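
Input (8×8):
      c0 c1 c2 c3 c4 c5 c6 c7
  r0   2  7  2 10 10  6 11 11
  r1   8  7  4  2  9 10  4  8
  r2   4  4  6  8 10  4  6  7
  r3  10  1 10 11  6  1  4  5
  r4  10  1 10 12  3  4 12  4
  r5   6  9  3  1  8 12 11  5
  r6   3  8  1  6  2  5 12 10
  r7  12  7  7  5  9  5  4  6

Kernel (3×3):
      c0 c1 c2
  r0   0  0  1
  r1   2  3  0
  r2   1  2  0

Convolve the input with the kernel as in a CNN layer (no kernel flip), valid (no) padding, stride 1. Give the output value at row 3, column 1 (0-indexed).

58

The receptive field on the input at this output position is [1 10 11 / 1 10 12 / 9 3 1]. Elementwise product with the kernel and sum: 11·1 + 1·2 + 10·3 + 9·1 + 3·2.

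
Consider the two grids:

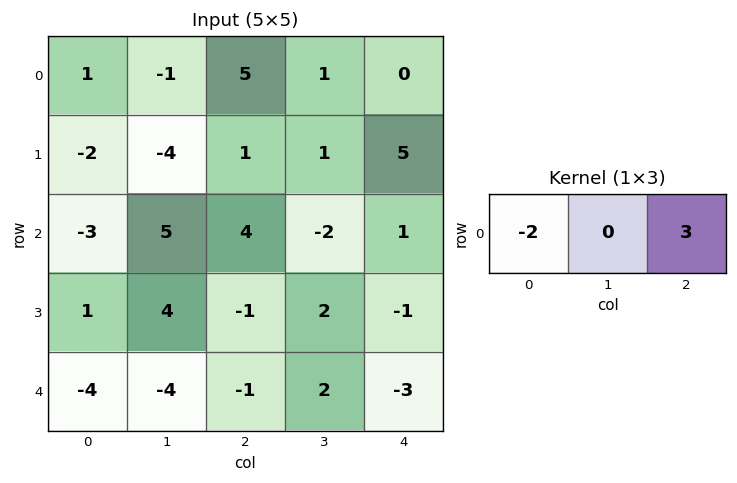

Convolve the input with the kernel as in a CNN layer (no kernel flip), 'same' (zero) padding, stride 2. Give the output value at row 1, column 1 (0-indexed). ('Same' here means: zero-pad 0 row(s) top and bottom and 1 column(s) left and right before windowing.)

The receptive field on the zero-padded input at this output position is [5 4 -2]. Elementwise product with the kernel and sum: 5·-2 + -2·3.

-16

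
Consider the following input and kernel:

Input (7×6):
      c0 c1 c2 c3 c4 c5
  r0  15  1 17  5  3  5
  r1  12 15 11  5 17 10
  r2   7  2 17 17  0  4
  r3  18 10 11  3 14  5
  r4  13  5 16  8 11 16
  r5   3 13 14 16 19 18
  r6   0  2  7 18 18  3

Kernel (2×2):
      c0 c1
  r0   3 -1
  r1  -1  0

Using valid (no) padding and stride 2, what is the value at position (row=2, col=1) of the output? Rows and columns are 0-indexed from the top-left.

The receptive field on the input at this output position is [16 8 / 14 16]. Elementwise product with the kernel and sum: 16·3 + 8·-1 + 14·-1.

26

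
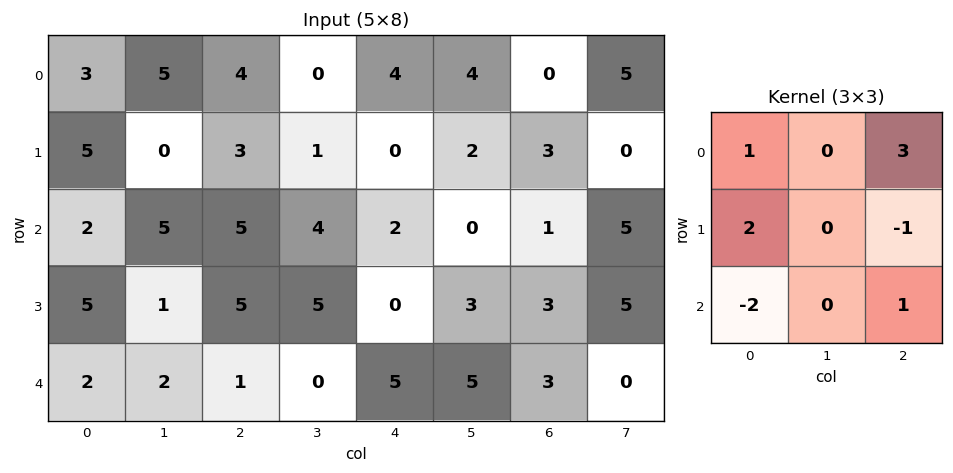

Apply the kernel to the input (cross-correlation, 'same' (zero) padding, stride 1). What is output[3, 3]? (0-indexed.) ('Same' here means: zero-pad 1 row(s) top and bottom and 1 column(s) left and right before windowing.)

24

The receptive field on the zero-padded input at this output position is [5 4 2 / 5 5 0 / 1 0 5]. Elementwise product with the kernel and sum: 5·1 + 2·3 + 5·2 + 0·-1 + 1·-2 + 5·1.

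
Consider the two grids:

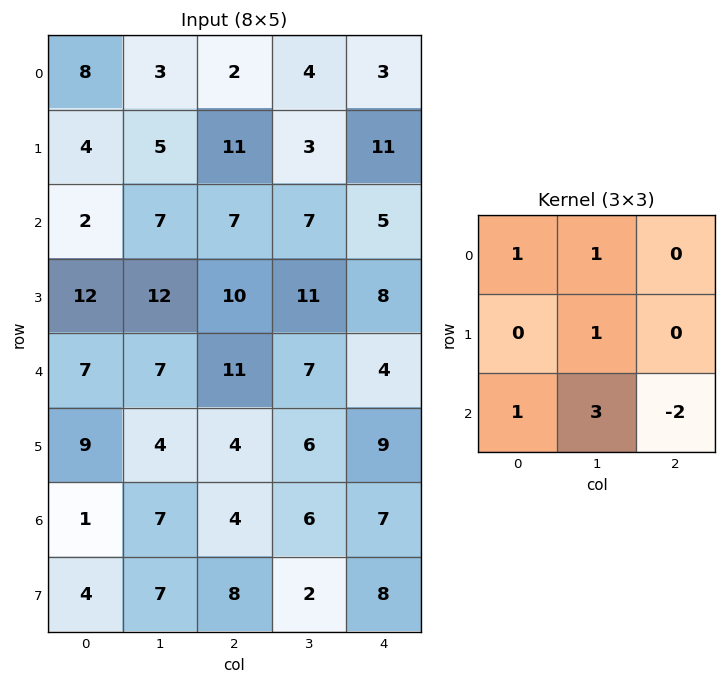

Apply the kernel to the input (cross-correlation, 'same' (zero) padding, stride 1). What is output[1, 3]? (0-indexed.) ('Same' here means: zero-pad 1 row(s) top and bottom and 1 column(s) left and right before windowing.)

27

The receptive field on the zero-padded input at this output position is [2 4 3 / 11 3 11 / 7 7 5]. Elementwise product with the kernel and sum: 2·1 + 4·1 + 3·1 + 7·1 + 7·3 + 5·-2.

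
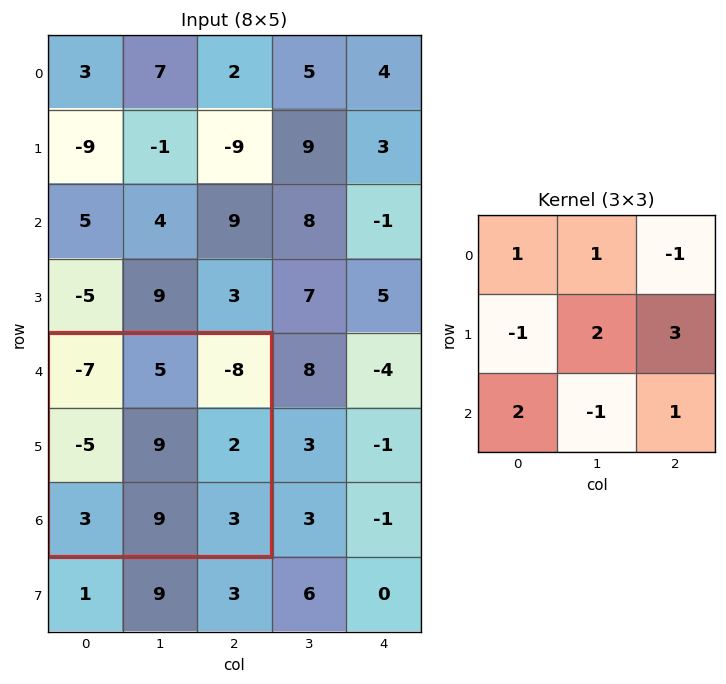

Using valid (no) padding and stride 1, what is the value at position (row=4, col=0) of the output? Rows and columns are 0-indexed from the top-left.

35

The receptive field on the input at this output position is [-7 5 -8 / -5 9 2 / 3 9 3]. Elementwise product with the kernel and sum: -7·1 + 5·1 + -8·-1 + -5·-1 + 9·2 + 2·3 + 3·2 + 9·-1 + 3·1.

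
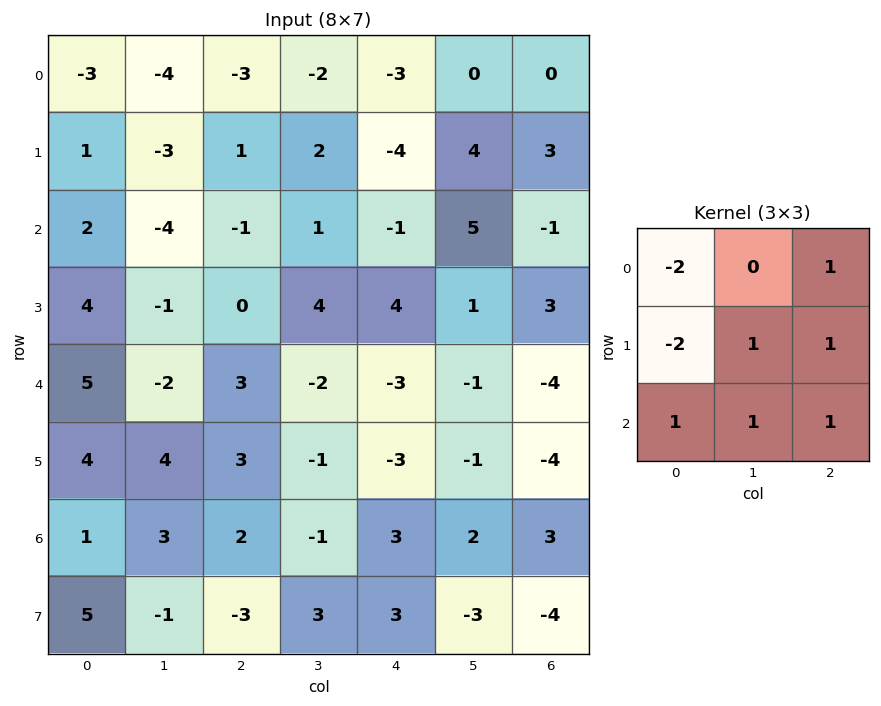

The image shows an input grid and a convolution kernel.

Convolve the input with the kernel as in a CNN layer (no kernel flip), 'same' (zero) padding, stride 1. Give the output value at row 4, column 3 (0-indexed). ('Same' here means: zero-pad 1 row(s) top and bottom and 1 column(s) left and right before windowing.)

-8

The receptive field on the zero-padded input at this output position is [0 4 4 / 3 -2 -3 / 3 -1 -3]. Elementwise product with the kernel and sum: 0·-2 + 4·1 + 3·-2 + -2·1 + -3·1 + 3·1 + -1·1 + -3·1.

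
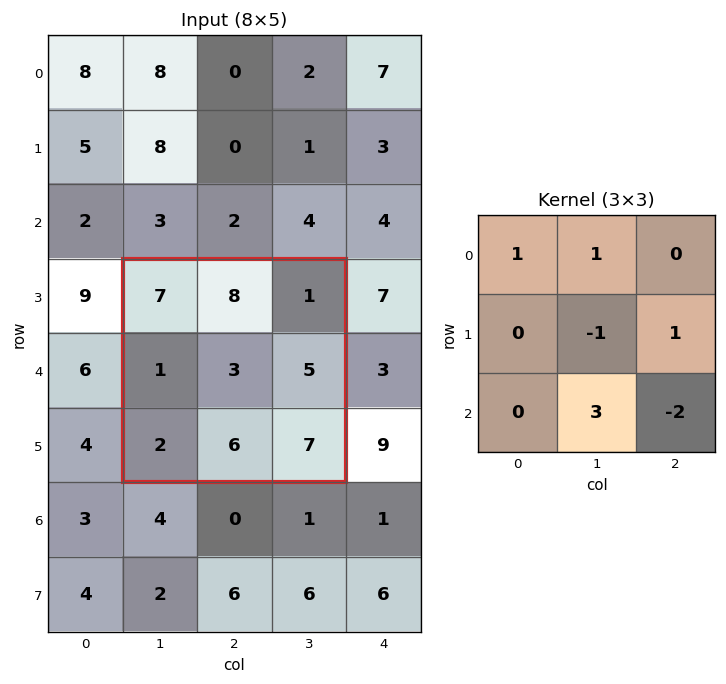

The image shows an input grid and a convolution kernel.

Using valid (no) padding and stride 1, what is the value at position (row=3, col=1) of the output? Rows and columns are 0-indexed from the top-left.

21

The receptive field on the input at this output position is [7 8 1 / 1 3 5 / 2 6 7]. Elementwise product with the kernel and sum: 7·1 + 8·1 + 3·-1 + 5·1 + 6·3 + 7·-2.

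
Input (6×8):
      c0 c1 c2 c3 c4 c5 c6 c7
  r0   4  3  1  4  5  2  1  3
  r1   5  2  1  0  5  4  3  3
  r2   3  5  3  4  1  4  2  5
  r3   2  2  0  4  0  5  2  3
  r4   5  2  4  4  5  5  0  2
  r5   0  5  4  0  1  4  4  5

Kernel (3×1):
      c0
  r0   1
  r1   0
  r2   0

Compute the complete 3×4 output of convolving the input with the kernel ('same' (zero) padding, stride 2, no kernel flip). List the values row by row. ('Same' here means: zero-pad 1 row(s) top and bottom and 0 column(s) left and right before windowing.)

0 0 0 0
5 1 5 3
2 0 0 2

Output[0,0]: The receptive field on the zero-padded input at this output position is [0 / 4 / 5]. Elementwise product with the kernel and sum: 0·1.
Output[0,1]: The receptive field on the zero-padded input at this output position is [0 / 1 / 1]. Elementwise product with the kernel and sum: 0·1.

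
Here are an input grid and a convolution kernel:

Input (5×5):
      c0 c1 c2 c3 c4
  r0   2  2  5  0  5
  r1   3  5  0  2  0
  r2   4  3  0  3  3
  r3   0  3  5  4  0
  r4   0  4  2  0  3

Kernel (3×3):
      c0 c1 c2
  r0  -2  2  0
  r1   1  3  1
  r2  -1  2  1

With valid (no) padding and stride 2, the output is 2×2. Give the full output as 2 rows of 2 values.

20 5
22 24

Output[0,0]: The receptive field on the input at this output position is [2 2 5 / 3 5 0 / 4 3 0]. Elementwise product with the kernel and sum: 2·-2 + 2·2 + 3·1 + 5·3 + 0·1 + 4·-1 + 3·2 + 0·1.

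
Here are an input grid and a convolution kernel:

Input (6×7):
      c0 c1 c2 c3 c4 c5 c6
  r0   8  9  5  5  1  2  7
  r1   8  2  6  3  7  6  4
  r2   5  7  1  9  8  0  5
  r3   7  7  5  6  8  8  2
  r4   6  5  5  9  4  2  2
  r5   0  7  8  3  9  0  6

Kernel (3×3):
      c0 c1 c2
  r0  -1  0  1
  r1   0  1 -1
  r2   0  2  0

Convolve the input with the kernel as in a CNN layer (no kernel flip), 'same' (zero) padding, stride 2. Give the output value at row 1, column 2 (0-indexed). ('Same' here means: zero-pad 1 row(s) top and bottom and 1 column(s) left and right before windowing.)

The receptive field on the zero-padded input at this output position is [3 7 6 / 9 8 0 / 6 8 8]. Elementwise product with the kernel and sum: 3·-1 + 6·1 + 8·1 + 0·-1 + 8·2.

27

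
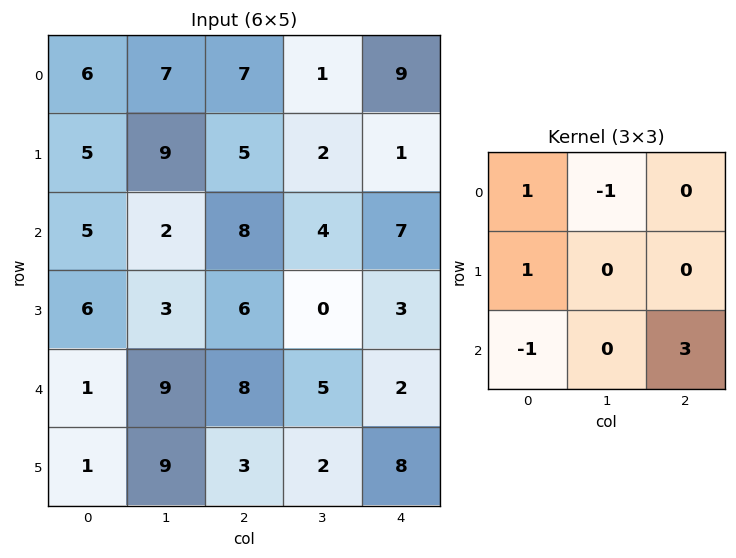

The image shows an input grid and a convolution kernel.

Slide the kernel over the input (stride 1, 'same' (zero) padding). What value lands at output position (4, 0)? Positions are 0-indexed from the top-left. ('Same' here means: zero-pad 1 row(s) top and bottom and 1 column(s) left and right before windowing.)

21

The receptive field on the zero-padded input at this output position is [0 6 3 / 0 1 9 / 0 1 9]. Elementwise product with the kernel and sum: 0·1 + 6·-1 + 0·1 + 0·-1 + 9·3.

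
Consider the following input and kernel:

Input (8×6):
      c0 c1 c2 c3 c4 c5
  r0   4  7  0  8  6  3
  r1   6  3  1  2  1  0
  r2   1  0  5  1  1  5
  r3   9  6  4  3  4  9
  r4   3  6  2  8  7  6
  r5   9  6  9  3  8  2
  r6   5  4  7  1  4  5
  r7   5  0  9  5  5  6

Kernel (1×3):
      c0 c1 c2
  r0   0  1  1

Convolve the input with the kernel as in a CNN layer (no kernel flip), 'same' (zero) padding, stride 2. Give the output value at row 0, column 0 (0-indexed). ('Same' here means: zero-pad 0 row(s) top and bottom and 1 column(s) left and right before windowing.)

The receptive field on the zero-padded input at this output position is [0 4 7]. Elementwise product with the kernel and sum: 4·1 + 7·1.

11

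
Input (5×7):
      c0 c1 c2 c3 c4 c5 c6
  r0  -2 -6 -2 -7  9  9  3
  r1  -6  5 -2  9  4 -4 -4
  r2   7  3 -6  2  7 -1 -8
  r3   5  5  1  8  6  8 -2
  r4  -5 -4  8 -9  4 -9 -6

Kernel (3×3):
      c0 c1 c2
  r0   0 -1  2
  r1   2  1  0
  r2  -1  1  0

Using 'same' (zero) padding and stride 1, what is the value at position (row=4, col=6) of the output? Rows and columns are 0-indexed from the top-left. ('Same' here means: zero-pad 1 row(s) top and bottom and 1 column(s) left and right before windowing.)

-22

The receptive field on the zero-padded input at this output position is [8 -2 0 / -9 -6 0 / 0 0 0]. Elementwise product with the kernel and sum: -2·-1 + 0·2 + -9·2 + -6·1 + 0·-1 + 0·1.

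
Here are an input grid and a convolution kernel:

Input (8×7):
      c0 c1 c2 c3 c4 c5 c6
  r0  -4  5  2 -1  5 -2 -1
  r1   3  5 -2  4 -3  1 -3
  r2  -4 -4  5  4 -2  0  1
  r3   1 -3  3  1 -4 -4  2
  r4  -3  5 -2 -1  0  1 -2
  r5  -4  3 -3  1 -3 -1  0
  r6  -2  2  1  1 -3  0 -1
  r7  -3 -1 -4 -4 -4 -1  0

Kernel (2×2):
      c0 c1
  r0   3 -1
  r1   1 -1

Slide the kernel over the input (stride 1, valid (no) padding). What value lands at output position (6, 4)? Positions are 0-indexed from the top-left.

The receptive field on the input at this output position is [-3 0 / -4 -1]. Elementwise product with the kernel and sum: -3·3 + 0·-1 + -4·1 + -1·-1.

-12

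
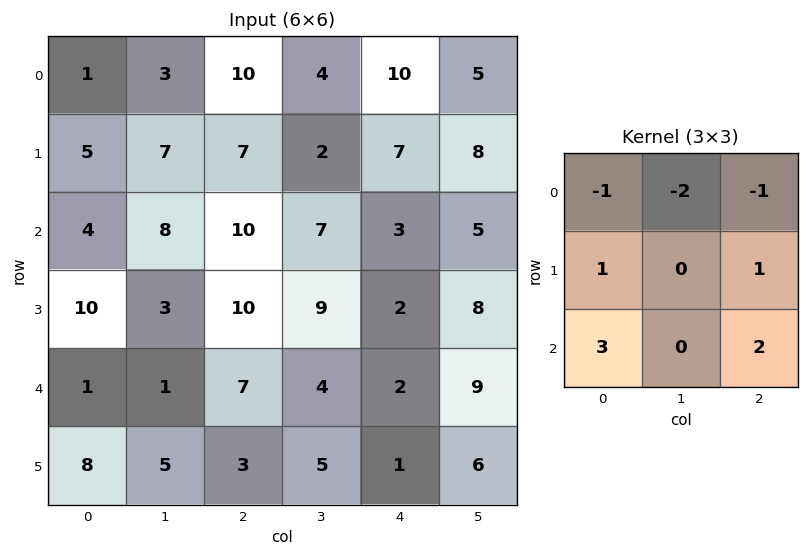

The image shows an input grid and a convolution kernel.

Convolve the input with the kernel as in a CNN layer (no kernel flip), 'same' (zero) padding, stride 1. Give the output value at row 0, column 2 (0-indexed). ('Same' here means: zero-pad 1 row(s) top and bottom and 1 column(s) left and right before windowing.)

32

The receptive field on the zero-padded input at this output position is [0 0 0 / 3 10 4 / 7 7 2]. Elementwise product with the kernel and sum: 0·-1 + 0·-2 + 0·-1 + 3·1 + 4·1 + 7·3 + 2·2.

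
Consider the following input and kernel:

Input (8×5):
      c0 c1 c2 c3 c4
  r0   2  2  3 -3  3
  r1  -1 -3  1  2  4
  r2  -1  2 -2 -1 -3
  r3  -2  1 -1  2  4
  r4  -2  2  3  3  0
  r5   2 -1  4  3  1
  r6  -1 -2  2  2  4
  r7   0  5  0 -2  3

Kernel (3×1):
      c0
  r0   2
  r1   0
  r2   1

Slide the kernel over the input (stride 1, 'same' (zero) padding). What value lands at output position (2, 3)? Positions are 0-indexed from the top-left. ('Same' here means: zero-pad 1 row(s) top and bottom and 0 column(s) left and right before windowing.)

6

The receptive field on the zero-padded input at this output position is [2 / -1 / 2]. Elementwise product with the kernel and sum: 2·2 + 2·1.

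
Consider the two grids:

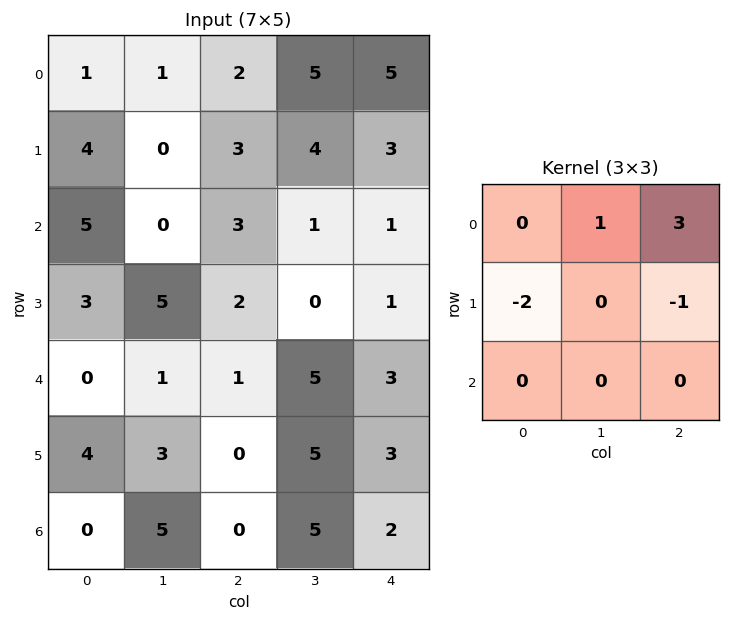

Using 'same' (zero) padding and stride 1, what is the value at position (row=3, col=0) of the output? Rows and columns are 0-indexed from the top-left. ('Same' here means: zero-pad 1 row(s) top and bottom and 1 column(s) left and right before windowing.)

The receptive field on the zero-padded input at this output position is [0 5 0 / 0 3 5 / 0 0 1]. Elementwise product with the kernel and sum: 5·1 + 0·3 + 0·-2 + 5·-1.

0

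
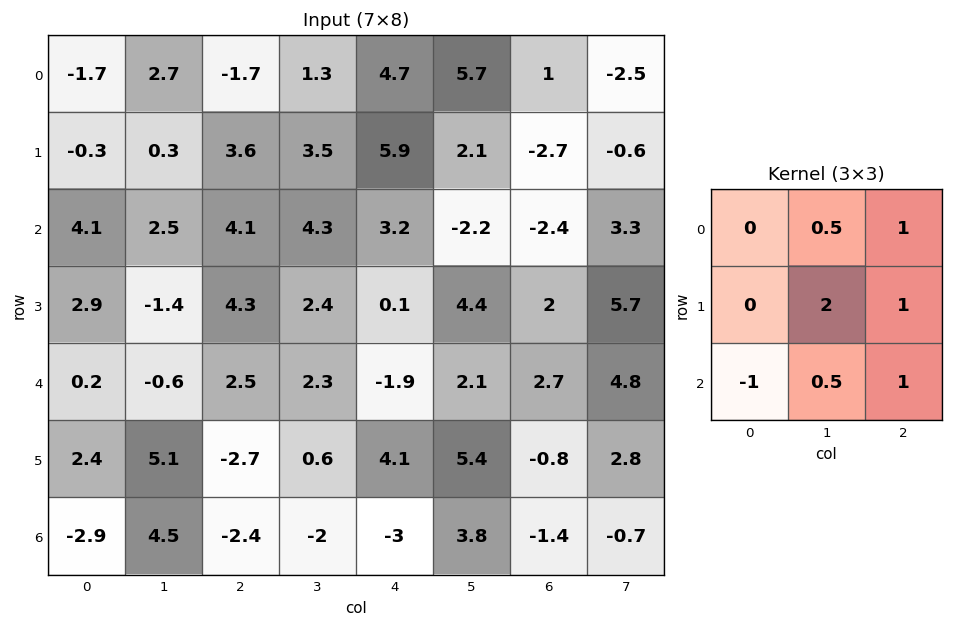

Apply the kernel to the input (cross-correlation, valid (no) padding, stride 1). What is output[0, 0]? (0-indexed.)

The receptive field on the input at this output position is [-1.7 2.7 -1.7 / -0.3 0.3 3.6 / 4.1 2.5 4.1]. Elementwise product with the kernel and sum: 2.7·0.5 + -1.7·1 + 0.3·2 + 3.6·1 + 4.1·-1 + 2.5·0.5 + 4.1·1.

5.1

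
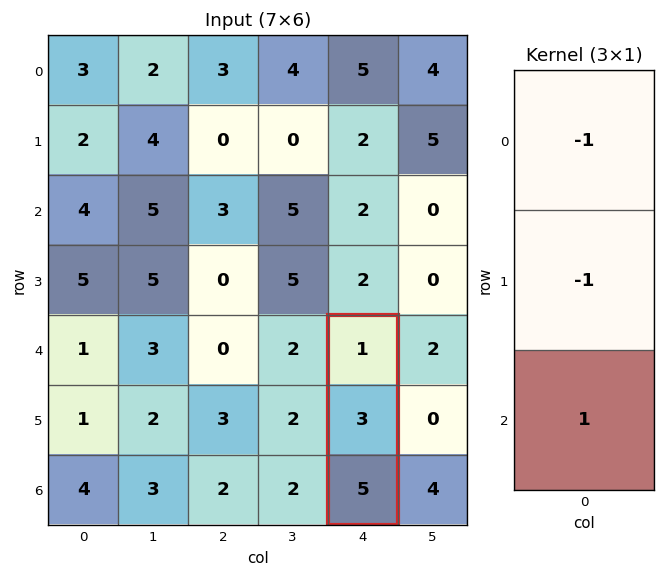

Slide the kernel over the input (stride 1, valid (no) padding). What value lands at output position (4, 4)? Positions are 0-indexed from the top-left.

The receptive field on the input at this output position is [1 / 3 / 5]. Elementwise product with the kernel and sum: 1·-1 + 3·-1 + 5·1.

1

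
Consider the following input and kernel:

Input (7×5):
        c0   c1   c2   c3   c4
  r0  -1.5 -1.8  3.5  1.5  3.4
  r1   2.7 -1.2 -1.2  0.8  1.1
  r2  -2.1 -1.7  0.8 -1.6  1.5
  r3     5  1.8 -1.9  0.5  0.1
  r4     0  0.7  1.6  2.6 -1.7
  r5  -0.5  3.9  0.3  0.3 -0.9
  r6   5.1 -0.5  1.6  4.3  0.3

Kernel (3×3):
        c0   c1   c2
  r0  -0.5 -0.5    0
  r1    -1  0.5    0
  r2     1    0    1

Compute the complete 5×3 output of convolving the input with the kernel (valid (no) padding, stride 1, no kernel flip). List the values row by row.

Output[0,0]: The receptive field on the input at this output position is [-1.5 -1.8 3.5 / 2.7 -1.2 -1.2 / -2.1 -1.7 0.8]. Elementwise product with the kernel and sum: -1.5·-0.5 + -1.8·-0.5 + 2.7·-1 + -1.2·0.5 + -2.1·1 + 0.8·1.

-2.95 -3.55 1.4
3.6 5.6 -3.2
-0.6 1 2.45
-3.25 4.35 -0.2
8.8 -1.1 -0.35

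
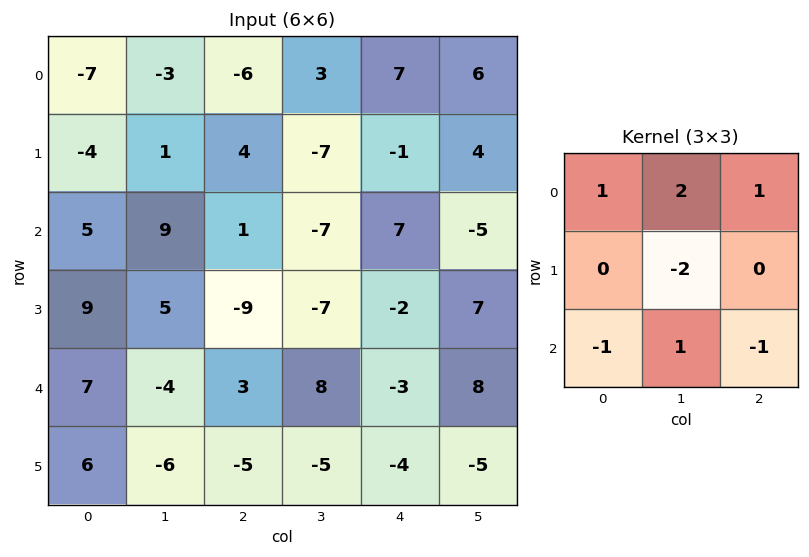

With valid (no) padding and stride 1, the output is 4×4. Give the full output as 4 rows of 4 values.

Output[0,0]: The receptive field on the input at this output position is [-7 -3 -6 / -4 1 4 / 5 9 1]. Elementwise product with the kernel and sum: -7·1 + -3·2 + -6·1 + 1·-2 + 5·-1 + 9·1 + 1·-1.
Output[0,1]: The receptive field on the input at this output position is [-3 -6 3 / 1 4 -7 / 9 1 -7]. Elementwise product with the kernel and sum: -3·1 + -6·2 + 3·1 + 4·-2 + 9·-1 + 1·1 + -7·-1.

-18 -21 6 44
-11 -7 7 -21
0 21 16 -13
11 -20 -37 8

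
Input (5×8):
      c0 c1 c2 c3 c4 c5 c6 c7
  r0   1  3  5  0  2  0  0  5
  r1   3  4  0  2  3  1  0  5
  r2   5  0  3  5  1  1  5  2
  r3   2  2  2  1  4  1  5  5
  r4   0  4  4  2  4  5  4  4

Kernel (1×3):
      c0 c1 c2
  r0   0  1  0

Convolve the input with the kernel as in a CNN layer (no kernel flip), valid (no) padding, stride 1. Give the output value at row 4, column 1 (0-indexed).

The receptive field on the input at this output position is [4 4 2]. Elementwise product with the kernel and sum: 4·1.

4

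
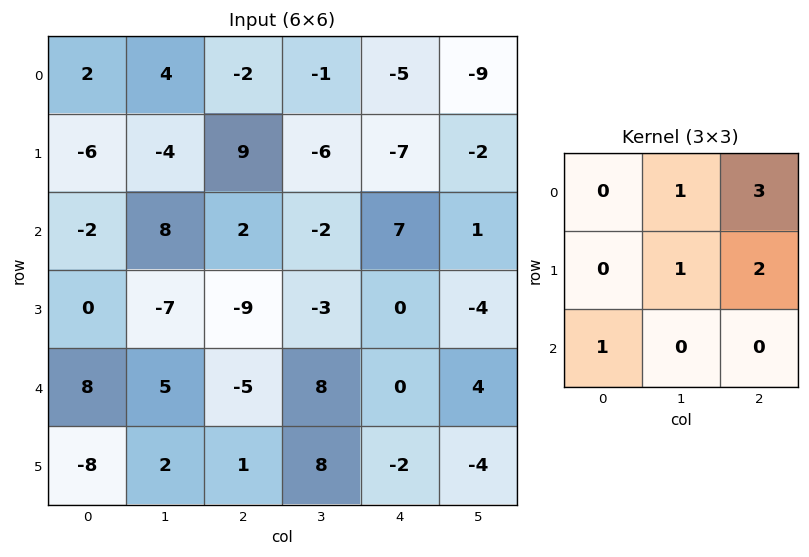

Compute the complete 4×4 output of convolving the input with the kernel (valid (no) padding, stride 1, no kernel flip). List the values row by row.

Output[0,0]: The receptive field on the input at this output position is [2 4 -2 / -6 -4 9 / -2 8 2]. Elementwise product with the kernel and sum: 4·1 + -2·3 + -4·1 + 9·2 + -2·1.

10 0 -34 -45
35 -18 -24 -7
-3 -14 11 10
-47 -5 6 4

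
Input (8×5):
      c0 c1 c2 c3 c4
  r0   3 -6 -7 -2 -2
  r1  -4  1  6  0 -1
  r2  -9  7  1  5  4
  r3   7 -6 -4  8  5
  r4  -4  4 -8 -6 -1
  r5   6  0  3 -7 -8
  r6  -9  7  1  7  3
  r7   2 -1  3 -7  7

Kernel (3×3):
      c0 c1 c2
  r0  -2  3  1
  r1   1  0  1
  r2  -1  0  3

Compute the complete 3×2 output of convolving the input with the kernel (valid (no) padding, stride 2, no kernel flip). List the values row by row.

-17 22
23 23
33 0

Output[0,0]: The receptive field on the input at this output position is [3 -6 -7 / -4 1 6 / -9 7 1]. Elementwise product with the kernel and sum: 3·-2 + -6·3 + -7·1 + -4·1 + 6·1 + -9·-1 + 1·3.
Output[0,1]: The receptive field on the input at this output position is [-7 -2 -2 / 6 0 -1 / 1 5 4]. Elementwise product with the kernel and sum: -7·-2 + -2·3 + -2·1 + 6·1 + -1·1 + 1·-1 + 4·3.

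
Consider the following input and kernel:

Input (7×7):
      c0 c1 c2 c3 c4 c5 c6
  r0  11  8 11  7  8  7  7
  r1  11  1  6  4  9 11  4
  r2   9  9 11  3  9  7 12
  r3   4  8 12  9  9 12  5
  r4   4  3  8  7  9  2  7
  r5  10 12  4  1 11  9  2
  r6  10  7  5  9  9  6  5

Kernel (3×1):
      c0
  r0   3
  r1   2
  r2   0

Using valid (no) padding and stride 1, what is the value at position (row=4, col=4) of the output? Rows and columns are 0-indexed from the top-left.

The receptive field on the input at this output position is [9 / 11 / 9]. Elementwise product with the kernel and sum: 9·3 + 11·2.

49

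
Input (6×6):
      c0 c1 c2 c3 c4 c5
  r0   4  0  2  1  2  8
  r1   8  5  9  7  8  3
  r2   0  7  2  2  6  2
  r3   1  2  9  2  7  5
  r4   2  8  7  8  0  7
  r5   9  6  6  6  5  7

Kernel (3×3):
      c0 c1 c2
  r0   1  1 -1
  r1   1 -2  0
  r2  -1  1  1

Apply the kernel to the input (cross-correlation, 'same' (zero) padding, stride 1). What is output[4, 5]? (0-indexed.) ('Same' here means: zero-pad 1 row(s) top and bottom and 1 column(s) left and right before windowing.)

The receptive field on the zero-padded input at this output position is [7 5 0 / 0 7 0 / 5 7 0]. Elementwise product with the kernel and sum: 7·1 + 5·1 + 0·-1 + 0·1 + 7·-2 + 5·-1 + 7·1 + 0·1.

0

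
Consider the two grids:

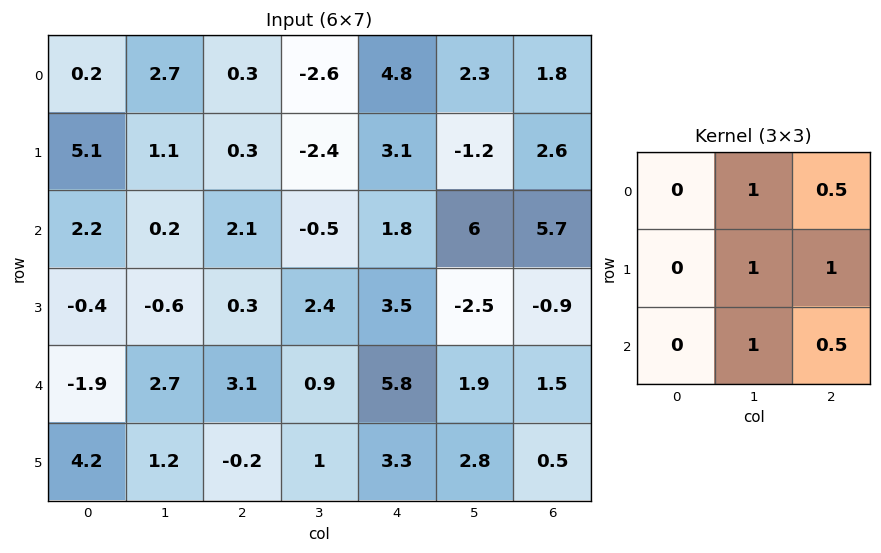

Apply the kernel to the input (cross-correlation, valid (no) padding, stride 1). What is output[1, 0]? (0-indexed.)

3.1

The receptive field on the input at this output position is [5.1 1.1 0.3 / 2.2 0.2 2.1 / -0.4 -0.6 0.3]. Elementwise product with the kernel and sum: 1.1·1 + 0.3·0.5 + 0.2·1 + 2.1·1 + -0.6·1 + 0.3·0.5.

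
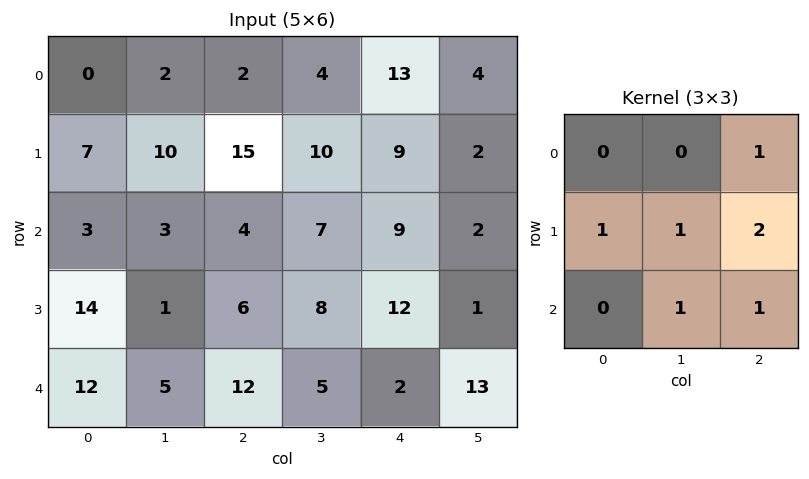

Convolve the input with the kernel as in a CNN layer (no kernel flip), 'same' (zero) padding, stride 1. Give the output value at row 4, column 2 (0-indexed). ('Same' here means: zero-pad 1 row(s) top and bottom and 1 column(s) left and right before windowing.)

The receptive field on the zero-padded input at this output position is [1 6 8 / 5 12 5 / 0 0 0]. Elementwise product with the kernel and sum: 8·1 + 5·1 + 12·1 + 5·2 + 0·1 + 0·1.

35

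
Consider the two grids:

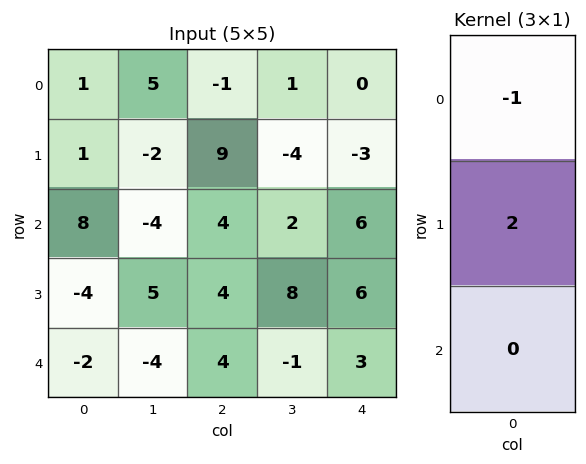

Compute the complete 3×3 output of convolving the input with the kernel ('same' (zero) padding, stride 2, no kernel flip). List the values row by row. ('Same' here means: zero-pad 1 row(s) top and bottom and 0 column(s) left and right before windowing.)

2 -2 0
15 -1 15
0 4 0

Output[0,0]: The receptive field on the zero-padded input at this output position is [0 / 1 / 1]. Elementwise product with the kernel and sum: 0·-1 + 1·2.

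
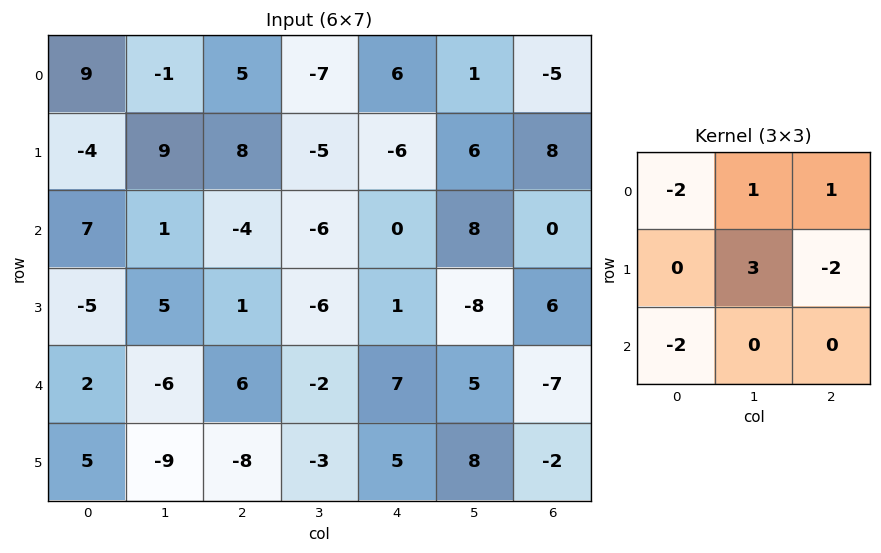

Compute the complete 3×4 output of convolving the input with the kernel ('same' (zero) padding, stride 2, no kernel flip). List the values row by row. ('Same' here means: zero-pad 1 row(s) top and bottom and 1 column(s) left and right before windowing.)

Output[0,0]: The receptive field on the zero-padded input at this output position is [0 0 0 / 0 9 -1 / 0 -4 9]. Elementwise product with the kernel and sum: 0·-2 + 0·1 + 0·1 + 9·3 + -1·-2 + 0·-2.
Output[0,1]: The receptive field on the zero-padded input at this output position is [0 0 0 / -1 5 -7 / 9 8 -5]. Elementwise product with the kernel and sum: 0·-2 + 0·1 + 0·1 + 5·3 + -7·-2 + 9·-2.

29 11 26 -27
24 -25 6 12
18 25 22 -15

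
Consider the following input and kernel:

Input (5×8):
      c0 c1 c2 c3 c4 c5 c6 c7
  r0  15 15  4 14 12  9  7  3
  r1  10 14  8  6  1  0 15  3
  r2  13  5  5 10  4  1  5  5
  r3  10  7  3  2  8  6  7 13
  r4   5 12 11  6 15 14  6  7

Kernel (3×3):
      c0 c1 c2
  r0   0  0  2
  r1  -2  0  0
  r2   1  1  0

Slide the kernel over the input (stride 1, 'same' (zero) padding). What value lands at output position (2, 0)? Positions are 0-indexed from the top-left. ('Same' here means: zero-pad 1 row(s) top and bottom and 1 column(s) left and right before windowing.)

The receptive field on the zero-padded input at this output position is [0 10 14 / 0 13 5 / 0 10 7]. Elementwise product with the kernel and sum: 14·2 + 0·-2 + 0·1 + 10·1.

38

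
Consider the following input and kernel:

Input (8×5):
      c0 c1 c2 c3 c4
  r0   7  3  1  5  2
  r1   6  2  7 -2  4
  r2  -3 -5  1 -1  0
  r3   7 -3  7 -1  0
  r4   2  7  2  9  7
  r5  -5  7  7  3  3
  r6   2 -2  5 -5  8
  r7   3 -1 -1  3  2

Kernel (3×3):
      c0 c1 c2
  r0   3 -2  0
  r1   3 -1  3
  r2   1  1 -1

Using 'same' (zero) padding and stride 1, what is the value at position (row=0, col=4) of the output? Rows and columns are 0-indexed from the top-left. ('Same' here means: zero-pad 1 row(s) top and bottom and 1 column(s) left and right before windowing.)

15

The receptive field on the zero-padded input at this output position is [0 0 0 / 5 2 0 / -2 4 0]. Elementwise product with the kernel and sum: 0·3 + 0·-2 + 5·3 + 2·-1 + 0·3 + -2·1 + 4·1 + 0·-1.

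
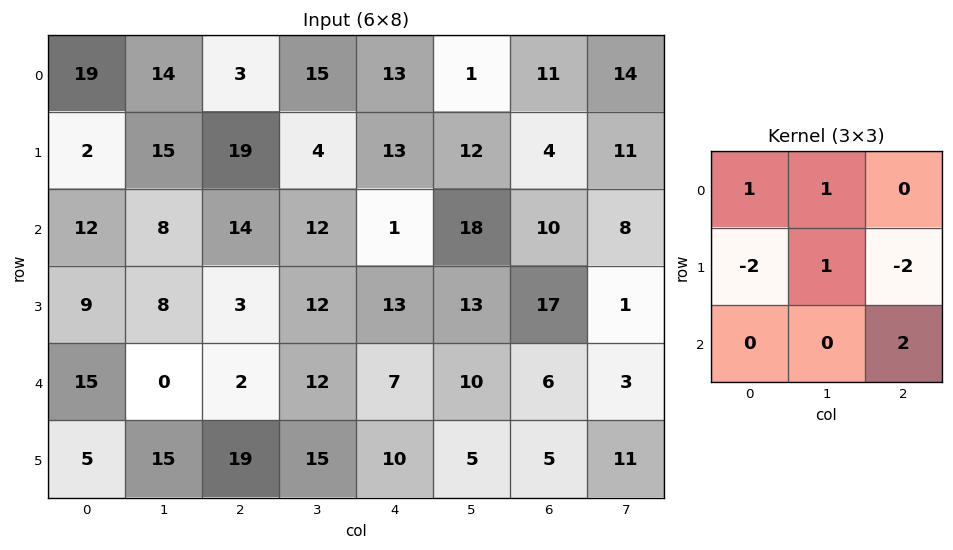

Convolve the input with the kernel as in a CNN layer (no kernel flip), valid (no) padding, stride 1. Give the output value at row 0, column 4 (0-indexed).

12

The receptive field on the input at this output position is [13 1 11 / 13 12 4 / 1 18 10]. Elementwise product with the kernel and sum: 13·1 + 1·1 + 13·-2 + 12·1 + 4·-2 + 10·2.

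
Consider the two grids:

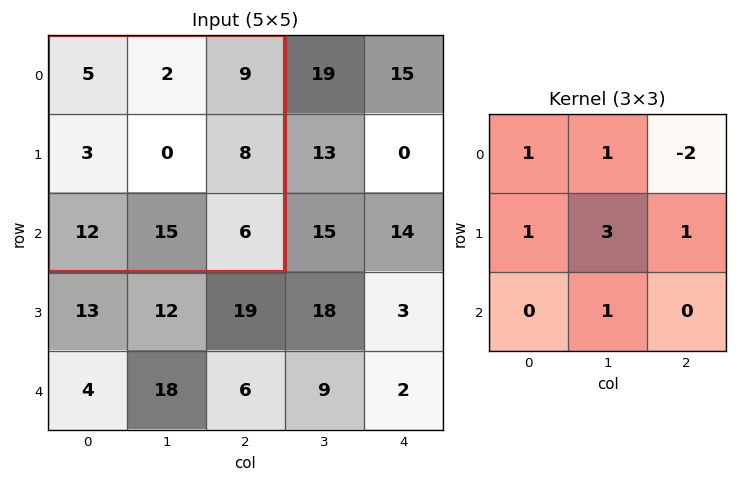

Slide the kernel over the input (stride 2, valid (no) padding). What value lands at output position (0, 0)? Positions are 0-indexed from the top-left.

The receptive field on the input at this output position is [5 2 9 / 3 0 8 / 12 15 6]. Elementwise product with the kernel and sum: 5·1 + 2·1 + 9·-2 + 3·1 + 0·3 + 8·1 + 15·1.

15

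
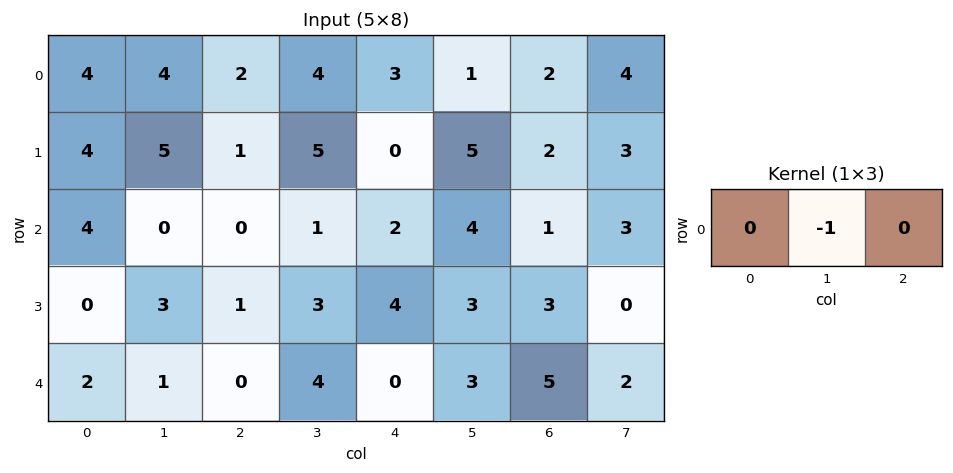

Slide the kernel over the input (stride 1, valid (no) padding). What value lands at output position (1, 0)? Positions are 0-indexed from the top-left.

The receptive field on the input at this output position is [4 5 1]. Elementwise product with the kernel and sum: 5·-1.

-5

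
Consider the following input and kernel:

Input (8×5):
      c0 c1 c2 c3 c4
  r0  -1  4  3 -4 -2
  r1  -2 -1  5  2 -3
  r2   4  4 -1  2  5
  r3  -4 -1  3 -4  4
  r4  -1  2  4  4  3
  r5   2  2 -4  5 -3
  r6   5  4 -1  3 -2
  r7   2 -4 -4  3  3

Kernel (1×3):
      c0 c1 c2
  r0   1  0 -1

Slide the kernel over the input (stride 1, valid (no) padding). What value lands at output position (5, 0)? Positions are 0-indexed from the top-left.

The receptive field on the input at this output position is [2 2 -4]. Elementwise product with the kernel and sum: 2·1 + -4·-1.

6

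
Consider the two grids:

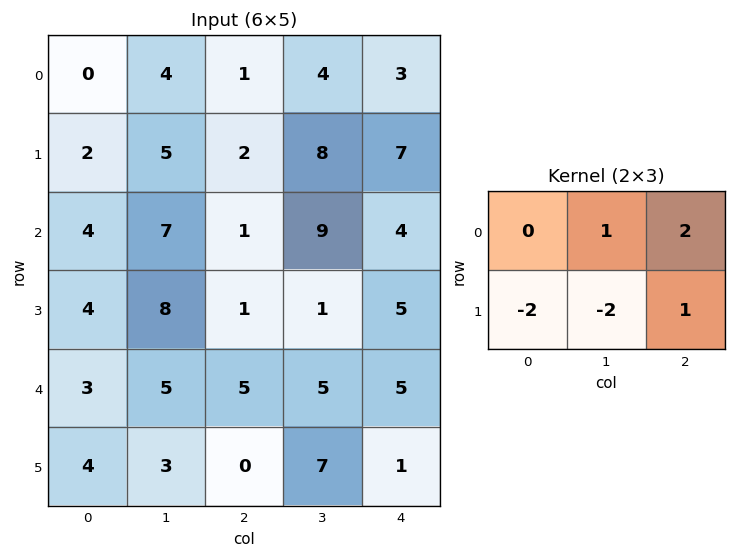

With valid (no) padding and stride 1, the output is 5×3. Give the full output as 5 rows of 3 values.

Output[0,0]: The receptive field on the input at this output position is [0 4 1 / 2 5 2]. Elementwise product with the kernel and sum: 4·1 + 1·2 + 2·-2 + 5·-2 + 2·1.
Output[0,1]: The receptive field on the input at this output position is [4 1 4 / 5 2 8]. Elementwise product with the kernel and sum: 1·1 + 4·2 + 5·-2 + 2·-2 + 8·1.

-6 3 -3
-12 11 6
-14 2 18
-1 -12 -4
1 16 2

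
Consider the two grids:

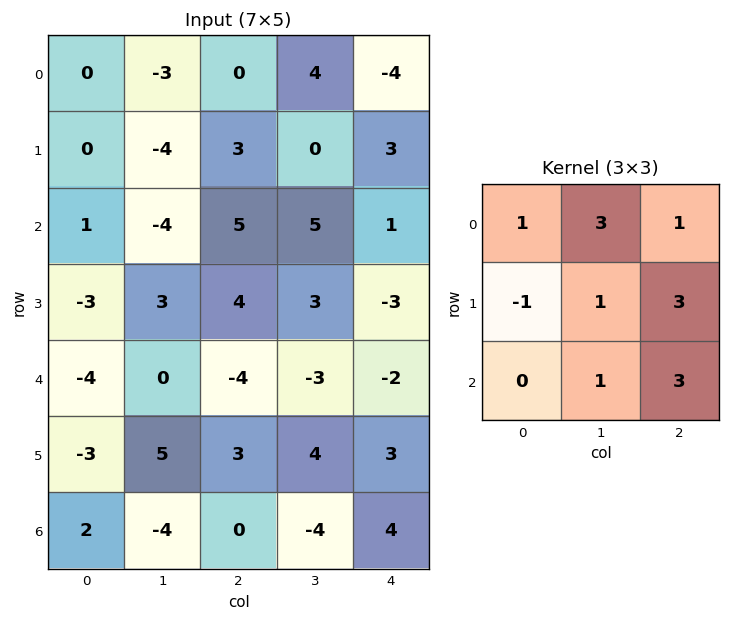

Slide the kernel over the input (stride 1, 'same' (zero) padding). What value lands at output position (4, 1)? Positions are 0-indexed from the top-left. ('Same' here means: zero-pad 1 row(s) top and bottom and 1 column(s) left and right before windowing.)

16

The receptive field on the zero-padded input at this output position is [-3 3 4 / -4 0 -4 / -3 5 3]. Elementwise product with the kernel and sum: -3·1 + 3·3 + 4·1 + -4·-1 + 0·1 + -4·3 + 5·1 + 3·3.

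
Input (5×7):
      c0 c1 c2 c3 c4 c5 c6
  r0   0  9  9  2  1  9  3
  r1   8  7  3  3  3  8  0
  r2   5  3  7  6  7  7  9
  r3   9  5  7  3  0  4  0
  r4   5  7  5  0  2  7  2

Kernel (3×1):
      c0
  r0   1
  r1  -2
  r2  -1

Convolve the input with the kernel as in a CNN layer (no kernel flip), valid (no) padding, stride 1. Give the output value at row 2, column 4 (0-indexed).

The receptive field on the input at this output position is [7 / 0 / 2]. Elementwise product with the kernel and sum: 7·1 + 0·-2 + 2·-1.

5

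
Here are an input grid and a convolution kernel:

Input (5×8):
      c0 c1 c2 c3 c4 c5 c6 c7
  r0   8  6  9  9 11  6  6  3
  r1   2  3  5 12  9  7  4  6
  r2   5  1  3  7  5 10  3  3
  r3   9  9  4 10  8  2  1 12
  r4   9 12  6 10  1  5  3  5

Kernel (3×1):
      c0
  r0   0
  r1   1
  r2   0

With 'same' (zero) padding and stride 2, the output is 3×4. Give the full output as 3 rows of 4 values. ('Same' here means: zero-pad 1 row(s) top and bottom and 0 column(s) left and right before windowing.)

8 9 11 6
5 3 5 3
9 6 1 3

Output[0,0]: The receptive field on the zero-padded input at this output position is [0 / 8 / 2]. Elementwise product with the kernel and sum: 8·1.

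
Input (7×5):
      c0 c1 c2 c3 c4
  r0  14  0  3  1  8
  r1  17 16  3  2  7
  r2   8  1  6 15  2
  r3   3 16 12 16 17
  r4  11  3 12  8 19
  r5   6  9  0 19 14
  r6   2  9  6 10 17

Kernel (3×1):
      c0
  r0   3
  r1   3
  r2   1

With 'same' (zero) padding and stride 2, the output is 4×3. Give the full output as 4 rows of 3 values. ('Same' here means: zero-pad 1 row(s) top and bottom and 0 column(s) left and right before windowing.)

59 12 31
78 39 44
48 72 122
24 18 93

Output[0,0]: The receptive field on the zero-padded input at this output position is [0 / 14 / 17]. Elementwise product with the kernel and sum: 0·3 + 14·3 + 17·1.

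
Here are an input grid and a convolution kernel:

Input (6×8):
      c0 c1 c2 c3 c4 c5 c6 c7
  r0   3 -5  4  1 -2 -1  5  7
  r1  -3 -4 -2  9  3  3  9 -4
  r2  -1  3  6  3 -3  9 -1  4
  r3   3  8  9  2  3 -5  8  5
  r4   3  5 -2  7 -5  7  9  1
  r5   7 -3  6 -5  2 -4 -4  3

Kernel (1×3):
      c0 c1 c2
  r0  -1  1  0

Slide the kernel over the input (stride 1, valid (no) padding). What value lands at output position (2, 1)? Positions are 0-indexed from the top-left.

3

The receptive field on the input at this output position is [3 6 3]. Elementwise product with the kernel and sum: 3·-1 + 6·1.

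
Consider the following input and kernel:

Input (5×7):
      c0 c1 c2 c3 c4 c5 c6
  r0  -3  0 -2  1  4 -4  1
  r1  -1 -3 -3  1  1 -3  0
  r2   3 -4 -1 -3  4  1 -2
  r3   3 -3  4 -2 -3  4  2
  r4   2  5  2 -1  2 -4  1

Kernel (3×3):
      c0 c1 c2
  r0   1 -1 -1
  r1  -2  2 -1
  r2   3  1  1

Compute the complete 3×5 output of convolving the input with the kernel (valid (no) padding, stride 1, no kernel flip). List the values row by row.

2 -16 -2 0 10
2 1 -6 11 -3
5 32 -4 -19 20

Output[0,0]: The receptive field on the input at this output position is [-3 0 -2 / -1 -3 -3 / 3 -4 -1]. Elementwise product with the kernel and sum: -3·1 + 0·-1 + -2·-1 + -1·-2 + -3·2 + -3·-1 + 3·3 + -4·1 + -1·1.
Output[0,1]: The receptive field on the input at this output position is [0 -2 1 / -3 -3 1 / -4 -1 -3]. Elementwise product with the kernel and sum: 0·1 + -2·-1 + 1·-1 + -3·-2 + -3·2 + 1·-1 + -4·3 + -1·1 + -3·1.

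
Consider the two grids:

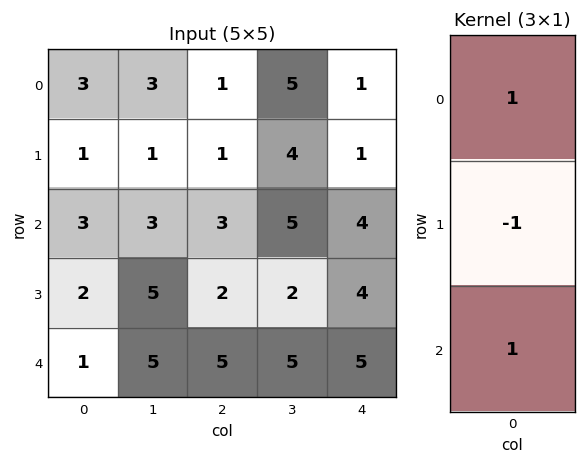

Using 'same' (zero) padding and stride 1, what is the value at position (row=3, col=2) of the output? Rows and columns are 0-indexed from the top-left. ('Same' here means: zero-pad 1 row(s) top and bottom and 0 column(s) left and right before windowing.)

The receptive field on the zero-padded input at this output position is [3 / 2 / 5]. Elementwise product with the kernel and sum: 3·1 + 2·-1 + 5·1.

6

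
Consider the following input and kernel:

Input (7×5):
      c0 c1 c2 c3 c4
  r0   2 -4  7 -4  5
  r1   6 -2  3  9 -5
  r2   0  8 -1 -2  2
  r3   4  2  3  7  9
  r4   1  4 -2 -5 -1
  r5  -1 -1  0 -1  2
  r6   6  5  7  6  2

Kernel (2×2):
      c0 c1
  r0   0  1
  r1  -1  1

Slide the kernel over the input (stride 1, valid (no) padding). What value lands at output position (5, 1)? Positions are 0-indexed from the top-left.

The receptive field on the input at this output position is [-1 0 / 5 7]. Elementwise product with the kernel and sum: 0·1 + 5·-1 + 7·1.

2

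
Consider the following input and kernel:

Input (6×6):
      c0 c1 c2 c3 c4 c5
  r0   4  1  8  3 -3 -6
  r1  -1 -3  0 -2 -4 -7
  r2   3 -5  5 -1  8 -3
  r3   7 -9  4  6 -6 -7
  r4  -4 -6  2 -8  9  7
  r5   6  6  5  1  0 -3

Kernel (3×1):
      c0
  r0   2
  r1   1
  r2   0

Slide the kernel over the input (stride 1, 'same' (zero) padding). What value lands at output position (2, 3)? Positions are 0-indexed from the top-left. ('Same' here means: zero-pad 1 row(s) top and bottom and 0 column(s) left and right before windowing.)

-5

The receptive field on the zero-padded input at this output position is [-2 / -1 / 6]. Elementwise product with the kernel and sum: -2·2 + -1·1.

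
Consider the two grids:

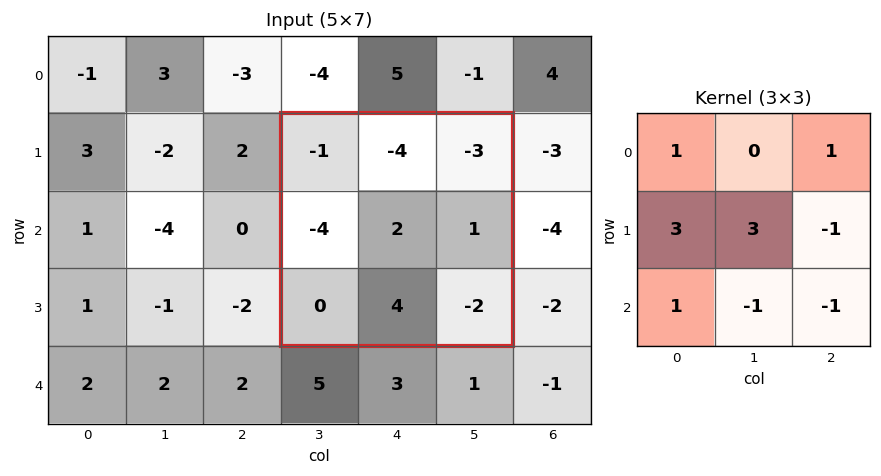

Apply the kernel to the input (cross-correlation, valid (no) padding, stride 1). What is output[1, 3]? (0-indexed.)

The receptive field on the input at this output position is [-1 -4 -3 / -4 2 1 / 0 4 -2]. Elementwise product with the kernel and sum: -1·1 + -3·1 + -4·3 + 2·3 + 1·-1 + 0·1 + 4·-1 + -2·-1.

-13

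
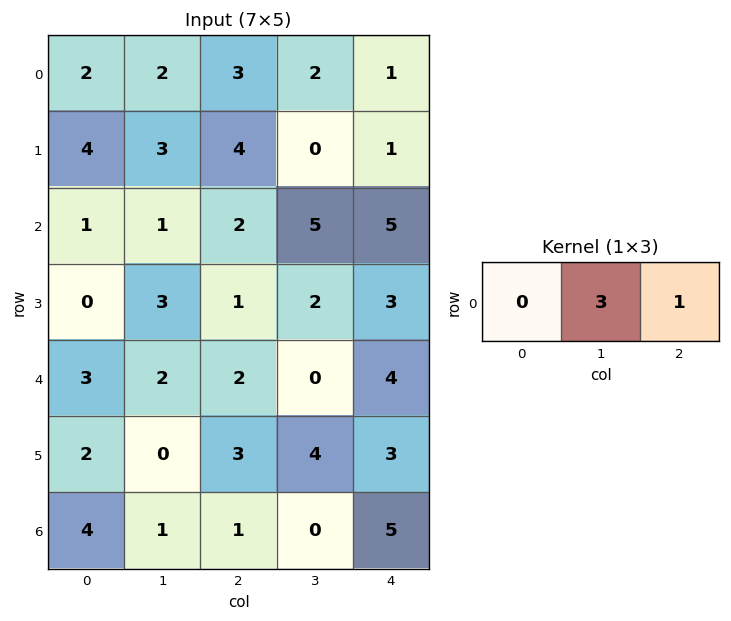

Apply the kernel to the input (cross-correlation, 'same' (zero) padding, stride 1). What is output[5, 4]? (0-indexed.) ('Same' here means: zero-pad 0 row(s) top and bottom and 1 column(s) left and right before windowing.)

9

The receptive field on the zero-padded input at this output position is [4 3 0]. Elementwise product with the kernel and sum: 3·3 + 0·1.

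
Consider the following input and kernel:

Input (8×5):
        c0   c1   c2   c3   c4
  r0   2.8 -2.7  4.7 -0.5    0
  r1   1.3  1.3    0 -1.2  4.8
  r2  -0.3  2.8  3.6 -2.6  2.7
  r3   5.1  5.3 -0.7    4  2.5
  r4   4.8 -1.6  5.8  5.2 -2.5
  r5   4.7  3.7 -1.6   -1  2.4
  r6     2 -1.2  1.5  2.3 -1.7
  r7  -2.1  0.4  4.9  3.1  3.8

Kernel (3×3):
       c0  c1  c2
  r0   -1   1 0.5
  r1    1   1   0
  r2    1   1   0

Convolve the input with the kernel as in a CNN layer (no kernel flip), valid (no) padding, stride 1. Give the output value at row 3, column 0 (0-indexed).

The receptive field on the input at this output position is [5.1 5.3 -0.7 / 4.8 -1.6 5.8 / 4.7 3.7 -1.6]. Elementwise product with the kernel and sum: 5.1·-1 + 5.3·1 + -0.7·0.5 + 4.8·1 + -1.6·1 + 4.7·1 + 3.7·1.

11.45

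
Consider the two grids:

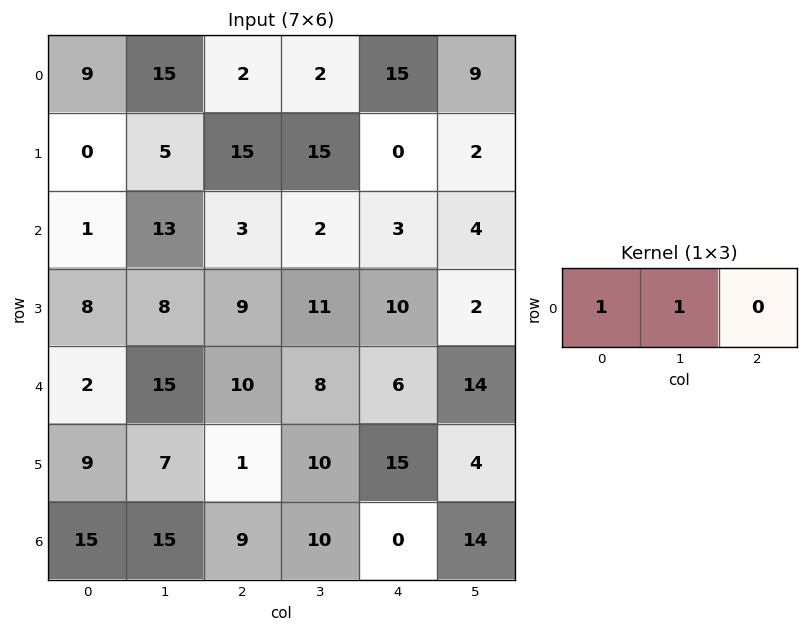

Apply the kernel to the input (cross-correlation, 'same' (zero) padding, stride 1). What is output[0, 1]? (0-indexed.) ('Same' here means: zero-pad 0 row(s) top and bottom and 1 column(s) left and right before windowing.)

The receptive field on the zero-padded input at this output position is [9 15 2]. Elementwise product with the kernel and sum: 9·1 + 15·1.

24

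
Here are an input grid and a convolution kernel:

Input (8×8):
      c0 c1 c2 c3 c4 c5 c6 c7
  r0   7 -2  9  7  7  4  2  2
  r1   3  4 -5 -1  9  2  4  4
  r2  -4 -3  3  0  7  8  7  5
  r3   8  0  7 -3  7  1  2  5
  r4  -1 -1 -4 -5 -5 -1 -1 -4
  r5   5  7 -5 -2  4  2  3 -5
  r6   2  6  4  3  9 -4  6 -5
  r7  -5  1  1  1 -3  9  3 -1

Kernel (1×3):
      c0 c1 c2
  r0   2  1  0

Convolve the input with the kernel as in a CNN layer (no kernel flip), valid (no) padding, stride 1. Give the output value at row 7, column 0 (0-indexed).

The receptive field on the input at this output position is [-5 1 1]. Elementwise product with the kernel and sum: -5·2 + 1·1.

-9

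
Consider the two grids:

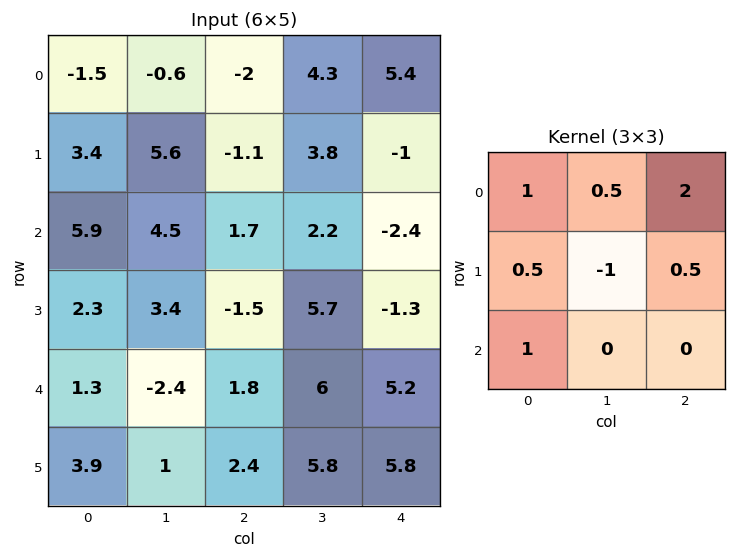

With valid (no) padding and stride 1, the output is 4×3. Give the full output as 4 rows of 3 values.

-4.35 17.3 7.8
5.6 17.7 -5.25
9.85 13.4 -7.3
8.85 15.05 -1.35

Output[0,0]: The receptive field on the input at this output position is [-1.5 -0.6 -2 / 3.4 5.6 -1.1 / 5.9 4.5 1.7]. Elementwise product with the kernel and sum: -1.5·1 + -0.6·0.5 + -2·2 + 3.4·0.5 + 5.6·-1 + -1.1·0.5 + 5.9·1.
Output[0,1]: The receptive field on the input at this output position is [-0.6 -2 4.3 / 5.6 -1.1 3.8 / 4.5 1.7 2.2]. Elementwise product with the kernel and sum: -0.6·1 + -2·0.5 + 4.3·2 + 5.6·0.5 + -1.1·-1 + 3.8·0.5 + 4.5·1.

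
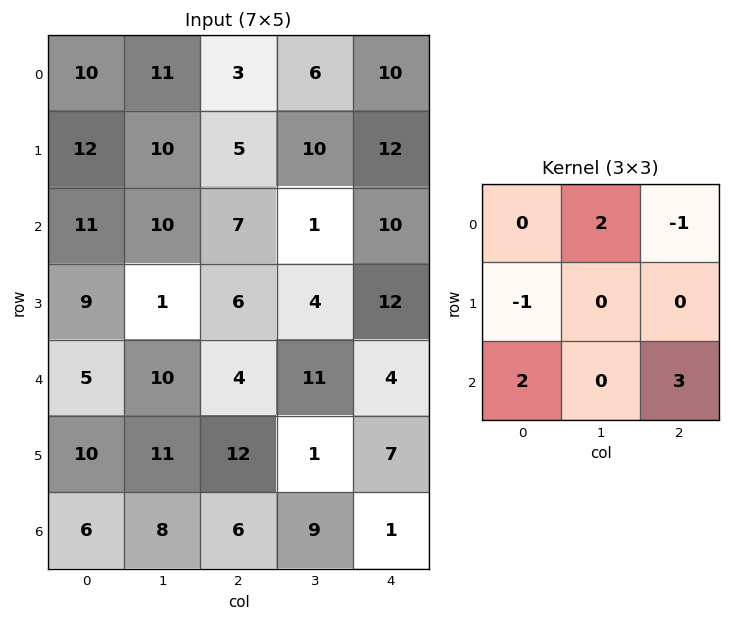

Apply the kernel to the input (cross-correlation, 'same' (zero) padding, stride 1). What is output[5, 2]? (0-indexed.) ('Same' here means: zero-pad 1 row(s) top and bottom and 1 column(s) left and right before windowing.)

29

The receptive field on the zero-padded input at this output position is [10 4 11 / 11 12 1 / 8 6 9]. Elementwise product with the kernel and sum: 4·2 + 11·-1 + 11·-1 + 8·2 + 9·3.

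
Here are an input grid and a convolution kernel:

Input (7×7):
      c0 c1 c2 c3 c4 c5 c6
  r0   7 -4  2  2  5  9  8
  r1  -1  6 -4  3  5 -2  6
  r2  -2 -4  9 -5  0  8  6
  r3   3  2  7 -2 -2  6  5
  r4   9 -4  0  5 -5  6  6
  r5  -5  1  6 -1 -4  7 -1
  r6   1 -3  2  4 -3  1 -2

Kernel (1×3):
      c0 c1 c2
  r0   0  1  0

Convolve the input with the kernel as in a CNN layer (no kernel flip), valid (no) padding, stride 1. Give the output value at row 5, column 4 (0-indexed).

The receptive field on the input at this output position is [-4 7 -1]. Elementwise product with the kernel and sum: 7·1.

7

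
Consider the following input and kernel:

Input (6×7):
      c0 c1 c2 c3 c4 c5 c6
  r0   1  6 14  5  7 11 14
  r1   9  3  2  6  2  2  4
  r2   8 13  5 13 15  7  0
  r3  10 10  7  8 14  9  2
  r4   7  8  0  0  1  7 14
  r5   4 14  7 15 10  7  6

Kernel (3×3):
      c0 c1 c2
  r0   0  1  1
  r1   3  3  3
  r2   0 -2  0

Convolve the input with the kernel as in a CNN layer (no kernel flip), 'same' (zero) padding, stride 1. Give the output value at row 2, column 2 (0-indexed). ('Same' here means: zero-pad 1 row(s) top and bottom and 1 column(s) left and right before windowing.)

The receptive field on the zero-padded input at this output position is [3 2 6 / 13 5 13 / 10 7 8]. Elementwise product with the kernel and sum: 2·1 + 6·1 + 13·3 + 5·3 + 13·3 + 7·-2.

87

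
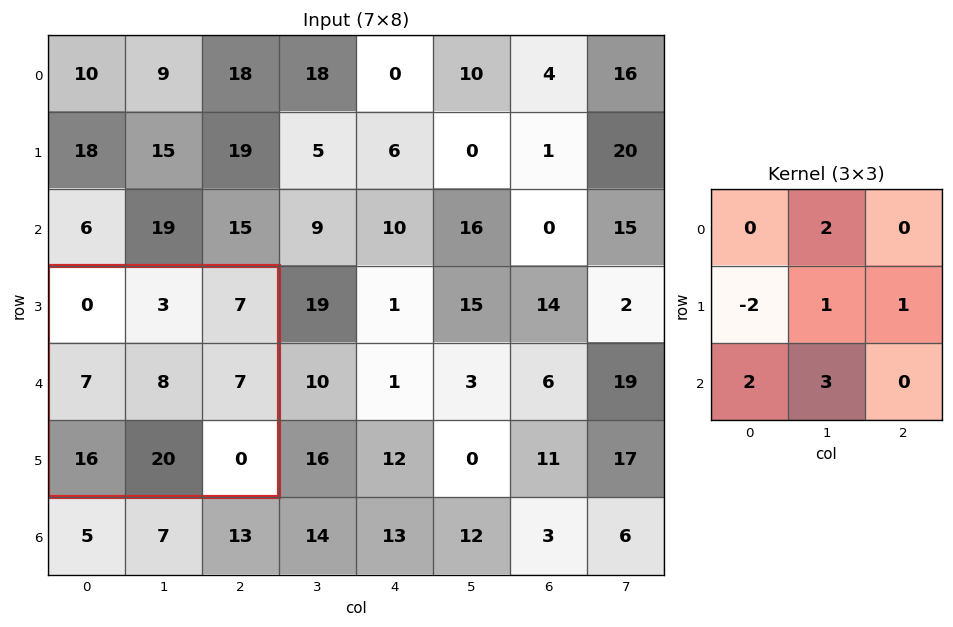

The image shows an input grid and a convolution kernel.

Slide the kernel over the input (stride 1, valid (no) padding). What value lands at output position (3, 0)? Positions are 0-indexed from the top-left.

99

The receptive field on the input at this output position is [0 3 7 / 7 8 7 / 16 20 0]. Elementwise product with the kernel and sum: 3·2 + 7·-2 + 8·1 + 7·1 + 16·2 + 20·3.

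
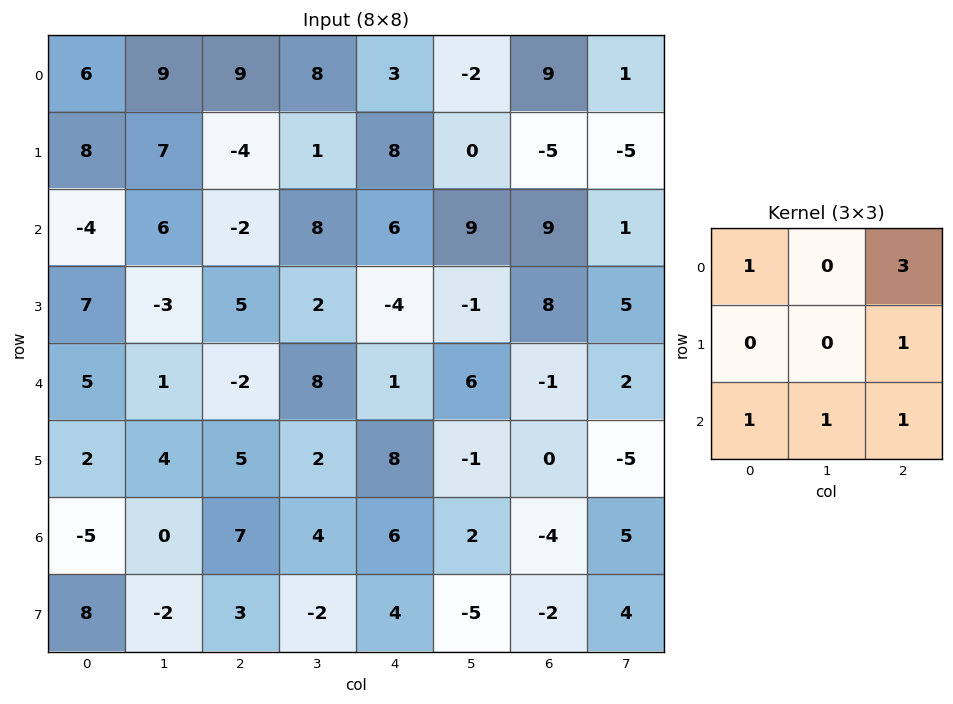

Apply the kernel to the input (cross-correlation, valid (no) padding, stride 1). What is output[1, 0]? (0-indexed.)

3

The receptive field on the input at this output position is [8 7 -4 / -4 6 -2 / 7 -3 5]. Elementwise product with the kernel and sum: 8·1 + -4·3 + -2·1 + 7·1 + -3·1 + 5·1.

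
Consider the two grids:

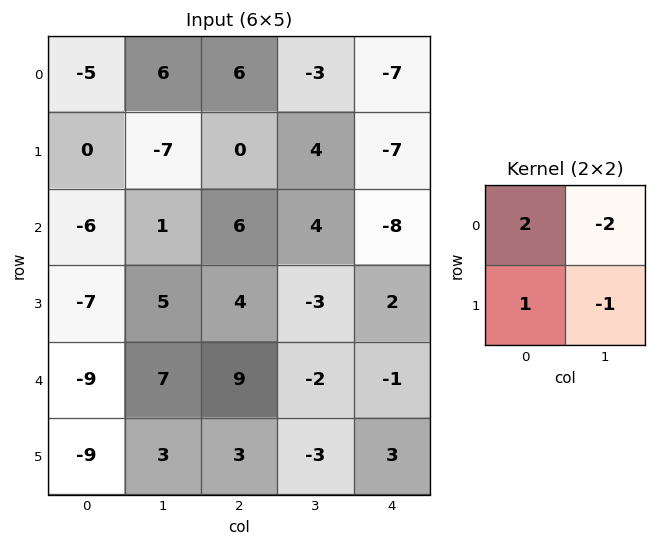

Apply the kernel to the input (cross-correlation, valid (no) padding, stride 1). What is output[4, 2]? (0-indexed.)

28

The receptive field on the input at this output position is [9 -2 / 3 -3]. Elementwise product with the kernel and sum: 9·2 + -2·-2 + 3·1 + -3·-1.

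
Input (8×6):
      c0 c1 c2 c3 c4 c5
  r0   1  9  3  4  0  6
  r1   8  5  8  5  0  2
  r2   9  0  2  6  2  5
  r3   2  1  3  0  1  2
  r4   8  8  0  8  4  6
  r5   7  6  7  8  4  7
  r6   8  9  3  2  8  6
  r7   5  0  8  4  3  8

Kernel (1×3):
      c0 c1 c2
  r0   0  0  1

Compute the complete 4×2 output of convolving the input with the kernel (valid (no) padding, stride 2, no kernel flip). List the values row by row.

3 0
2 2
0 4
3 8

Output[0,0]: The receptive field on the input at this output position is [1 9 3]. Elementwise product with the kernel and sum: 3·1.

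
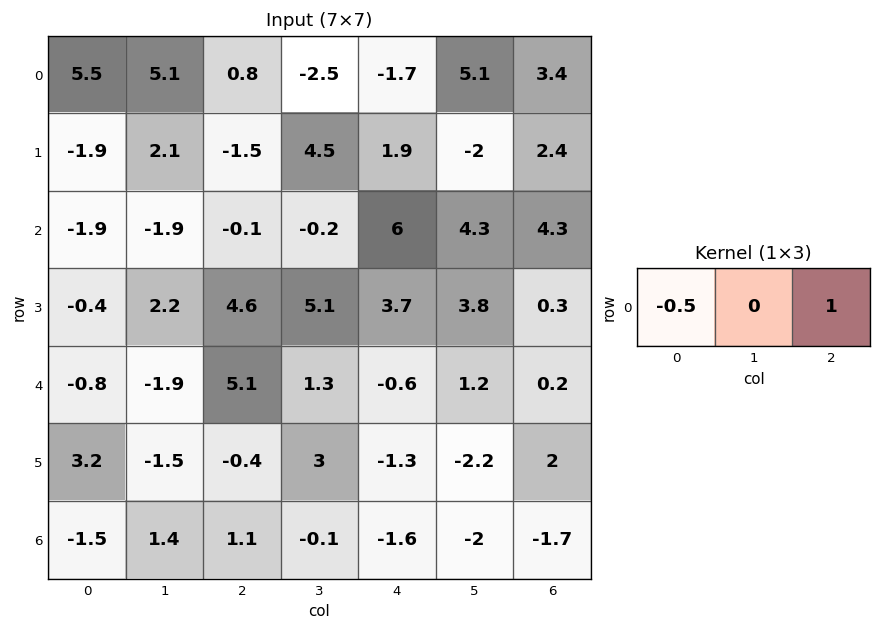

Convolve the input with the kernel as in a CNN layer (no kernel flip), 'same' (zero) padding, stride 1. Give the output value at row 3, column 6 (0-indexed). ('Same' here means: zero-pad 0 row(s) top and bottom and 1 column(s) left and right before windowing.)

The receptive field on the zero-padded input at this output position is [3.8 0.3 0]. Elementwise product with the kernel and sum: 3.8·-0.5 + 0·1.

-1.9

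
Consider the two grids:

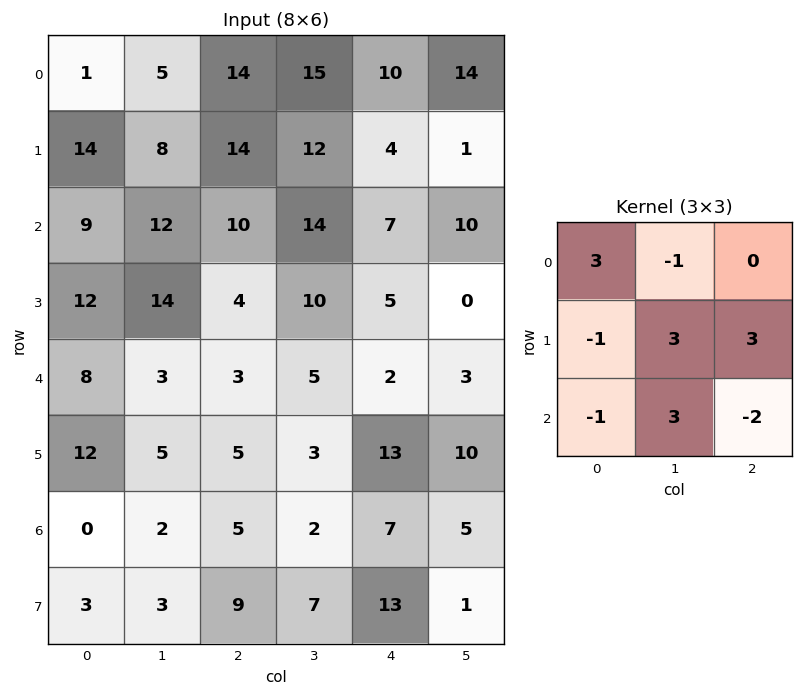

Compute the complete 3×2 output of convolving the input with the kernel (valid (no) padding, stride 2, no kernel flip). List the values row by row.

57 79
52 65
35 34

Output[0,0]: The receptive field on the input at this output position is [1 5 14 / 14 8 14 / 9 12 10]. Elementwise product with the kernel and sum: 1·3 + 5·-1 + 14·-1 + 8·3 + 14·3 + 9·-1 + 12·3 + 10·-2.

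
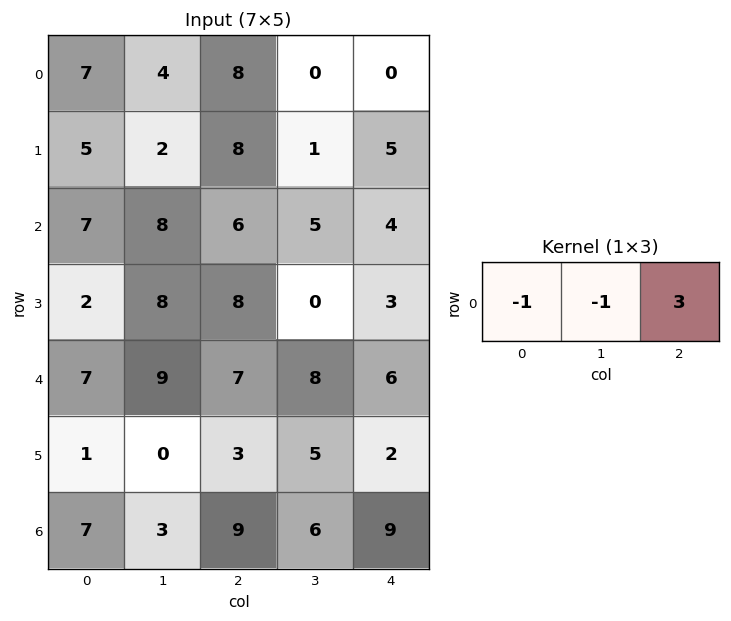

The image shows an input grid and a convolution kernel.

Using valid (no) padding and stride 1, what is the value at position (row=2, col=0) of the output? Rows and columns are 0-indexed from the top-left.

The receptive field on the input at this output position is [7 8 6]. Elementwise product with the kernel and sum: 7·-1 + 8·-1 + 6·3.

3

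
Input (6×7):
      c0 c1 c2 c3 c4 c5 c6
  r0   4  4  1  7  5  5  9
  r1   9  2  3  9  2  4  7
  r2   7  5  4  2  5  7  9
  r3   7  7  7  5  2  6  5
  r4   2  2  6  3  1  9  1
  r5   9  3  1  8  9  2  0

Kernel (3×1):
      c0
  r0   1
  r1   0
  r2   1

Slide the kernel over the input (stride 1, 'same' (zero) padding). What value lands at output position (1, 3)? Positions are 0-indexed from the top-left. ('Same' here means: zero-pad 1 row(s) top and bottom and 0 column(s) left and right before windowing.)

9

The receptive field on the zero-padded input at this output position is [7 / 9 / 2]. Elementwise product with the kernel and sum: 7·1 + 2·1.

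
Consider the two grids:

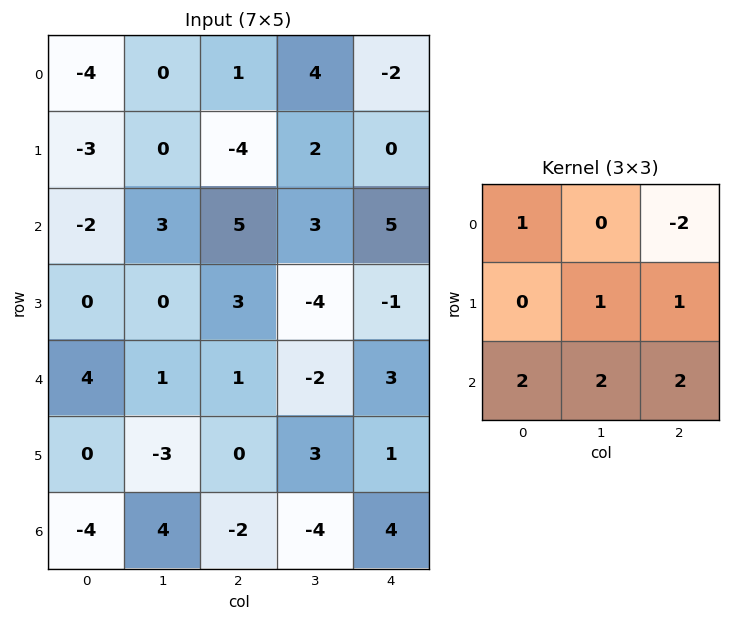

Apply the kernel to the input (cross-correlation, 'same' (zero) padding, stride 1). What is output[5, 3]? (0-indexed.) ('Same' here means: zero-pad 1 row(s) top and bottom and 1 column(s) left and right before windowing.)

The receptive field on the zero-padded input at this output position is [1 -2 3 / 0 3 1 / -2 -4 4]. Elementwise product with the kernel and sum: 1·1 + 3·-2 + 3·1 + 1·1 + -2·2 + -4·2 + 4·2.

-5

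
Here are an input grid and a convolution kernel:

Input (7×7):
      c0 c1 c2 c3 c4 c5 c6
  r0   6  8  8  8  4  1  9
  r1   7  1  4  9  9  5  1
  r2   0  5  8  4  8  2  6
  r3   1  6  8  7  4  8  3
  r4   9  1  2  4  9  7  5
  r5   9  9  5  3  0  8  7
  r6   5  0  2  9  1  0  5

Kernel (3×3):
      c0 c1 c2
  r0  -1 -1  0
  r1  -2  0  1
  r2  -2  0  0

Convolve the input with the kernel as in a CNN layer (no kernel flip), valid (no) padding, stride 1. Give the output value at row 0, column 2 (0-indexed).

-31

The receptive field on the input at this output position is [8 8 4 / 4 9 9 / 8 4 8]. Elementwise product with the kernel and sum: 8·-1 + 8·-1 + 4·-2 + 9·1 + 8·-2.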